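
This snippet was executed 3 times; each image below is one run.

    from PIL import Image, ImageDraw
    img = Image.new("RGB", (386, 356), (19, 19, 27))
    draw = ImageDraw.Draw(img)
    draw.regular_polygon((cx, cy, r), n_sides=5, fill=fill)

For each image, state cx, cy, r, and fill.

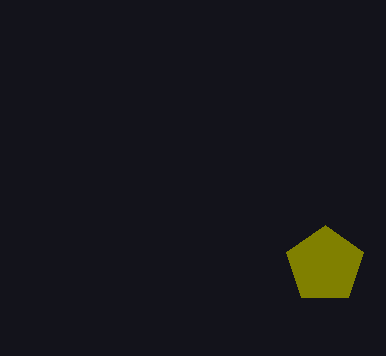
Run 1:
cx = 325, cy = 265, r = 40, fill = 'olive'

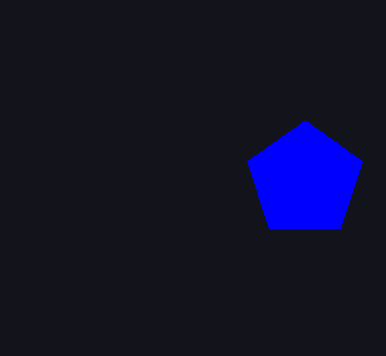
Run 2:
cx = 305, cy = 180, r = 60, fill = 'blue'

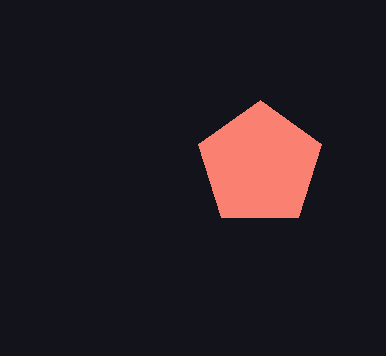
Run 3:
cx = 260, cy = 165, r = 65, fill = 'salmon'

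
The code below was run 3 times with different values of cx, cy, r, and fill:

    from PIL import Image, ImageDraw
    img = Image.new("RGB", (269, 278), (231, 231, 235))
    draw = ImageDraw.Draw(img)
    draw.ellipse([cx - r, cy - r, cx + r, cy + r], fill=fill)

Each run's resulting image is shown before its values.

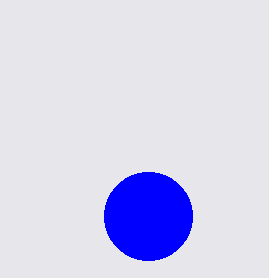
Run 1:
cx = 148
cy = 216
r = 44
fill = 'blue'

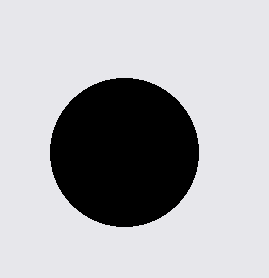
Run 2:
cx = 124
cy = 152
r = 74
fill = 'black'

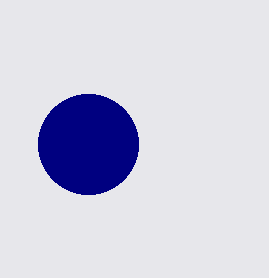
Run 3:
cx = 88, cy = 144, r = 50, fill = 'navy'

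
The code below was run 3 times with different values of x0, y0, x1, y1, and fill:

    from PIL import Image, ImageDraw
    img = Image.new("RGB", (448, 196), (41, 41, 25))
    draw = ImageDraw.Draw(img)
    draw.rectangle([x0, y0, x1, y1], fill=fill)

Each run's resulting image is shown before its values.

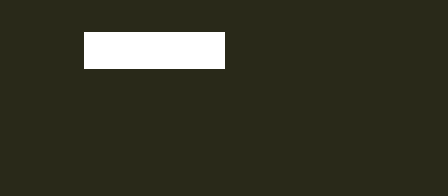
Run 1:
x0 = 84
y0 = 32
x1 = 224
y1 = 68
fill = 'white'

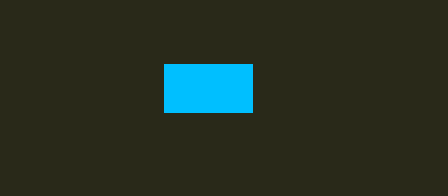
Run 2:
x0 = 164, y0 = 64, x1 = 252, y1 = 112, fill = 'deepskyblue'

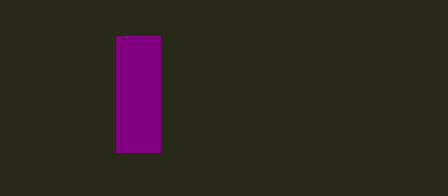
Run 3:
x0 = 116
y0 = 36
x1 = 160
y1 = 152
fill = 'purple'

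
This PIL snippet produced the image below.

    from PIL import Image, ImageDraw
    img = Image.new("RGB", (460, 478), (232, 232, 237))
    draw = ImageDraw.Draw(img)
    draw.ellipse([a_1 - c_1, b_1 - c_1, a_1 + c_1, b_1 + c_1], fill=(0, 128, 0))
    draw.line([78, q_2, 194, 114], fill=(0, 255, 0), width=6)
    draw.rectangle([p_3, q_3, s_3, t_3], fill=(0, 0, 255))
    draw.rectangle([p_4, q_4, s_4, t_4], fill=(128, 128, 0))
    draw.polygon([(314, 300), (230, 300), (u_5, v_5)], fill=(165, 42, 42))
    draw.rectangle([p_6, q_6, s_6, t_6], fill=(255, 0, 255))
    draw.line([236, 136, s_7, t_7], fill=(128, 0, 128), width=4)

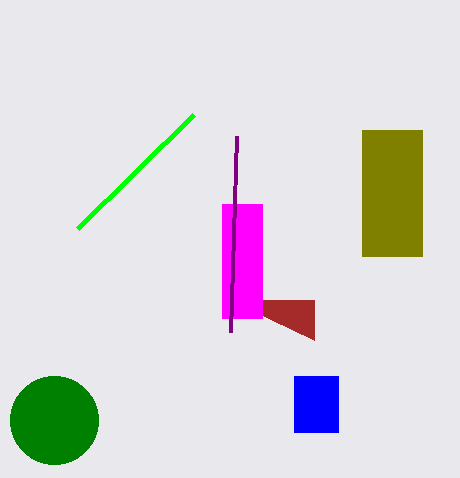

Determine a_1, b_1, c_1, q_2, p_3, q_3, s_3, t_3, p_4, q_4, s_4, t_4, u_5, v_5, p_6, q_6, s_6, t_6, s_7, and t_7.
a_1 = 54, b_1 = 420, c_1 = 44, q_2 = 228, p_3 = 294, q_3 = 376, s_3 = 338, t_3 = 432, p_4 = 362, q_4 = 130, s_4 = 422, t_4 = 256, u_5 = 314, v_5 = 340, p_6 = 222, q_6 = 204, s_6 = 262, t_6 = 318, s_7 = 230, t_7 = 332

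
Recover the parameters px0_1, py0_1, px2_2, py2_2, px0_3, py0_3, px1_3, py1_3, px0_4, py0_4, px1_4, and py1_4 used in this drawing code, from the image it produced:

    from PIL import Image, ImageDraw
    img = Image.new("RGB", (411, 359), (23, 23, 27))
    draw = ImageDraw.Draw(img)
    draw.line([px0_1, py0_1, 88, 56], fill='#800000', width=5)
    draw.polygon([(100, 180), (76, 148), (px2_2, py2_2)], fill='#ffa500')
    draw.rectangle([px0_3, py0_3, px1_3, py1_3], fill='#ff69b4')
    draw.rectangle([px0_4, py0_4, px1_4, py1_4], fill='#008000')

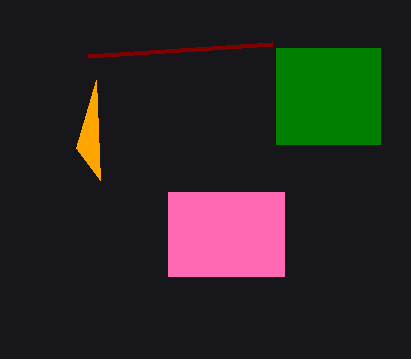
px0_1 = 272, py0_1 = 44, px2_2 = 96, py2_2 = 80, px0_3 = 168, py0_3 = 192, px1_3 = 284, py1_3 = 276, px0_4 = 276, py0_4 = 48, px1_4 = 380, py1_4 = 144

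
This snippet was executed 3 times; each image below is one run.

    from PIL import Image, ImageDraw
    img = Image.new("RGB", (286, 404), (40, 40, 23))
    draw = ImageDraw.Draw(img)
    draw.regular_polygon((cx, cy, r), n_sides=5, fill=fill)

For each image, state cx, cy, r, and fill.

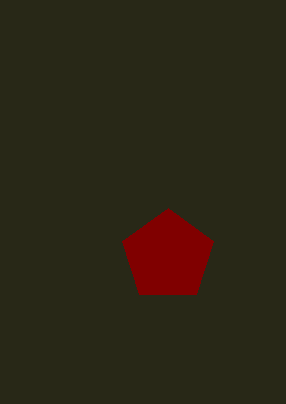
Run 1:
cx = 168, cy = 256, r = 48, fill = 'maroon'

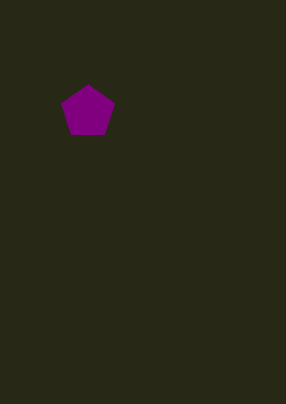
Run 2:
cx = 88
cy = 112
r = 28
fill = 'purple'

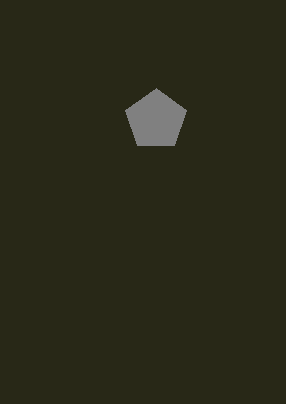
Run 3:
cx = 156; cy = 120; r = 32; fill = 'gray'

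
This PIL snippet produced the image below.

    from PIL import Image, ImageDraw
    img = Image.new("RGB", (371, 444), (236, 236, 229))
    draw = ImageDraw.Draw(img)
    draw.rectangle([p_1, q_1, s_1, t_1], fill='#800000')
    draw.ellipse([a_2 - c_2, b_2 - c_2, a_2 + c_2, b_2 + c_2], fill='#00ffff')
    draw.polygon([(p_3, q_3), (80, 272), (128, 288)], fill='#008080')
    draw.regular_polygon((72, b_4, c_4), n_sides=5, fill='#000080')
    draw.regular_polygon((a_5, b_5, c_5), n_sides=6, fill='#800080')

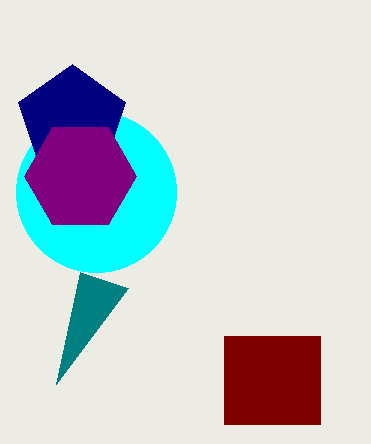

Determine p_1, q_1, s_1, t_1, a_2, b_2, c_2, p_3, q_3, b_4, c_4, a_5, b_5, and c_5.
p_1 = 224, q_1 = 336, s_1 = 320, t_1 = 424, a_2 = 96, b_2 = 192, c_2 = 80, p_3 = 56, q_3 = 384, b_4 = 120, c_4 = 56, a_5 = 80, b_5 = 176, c_5 = 56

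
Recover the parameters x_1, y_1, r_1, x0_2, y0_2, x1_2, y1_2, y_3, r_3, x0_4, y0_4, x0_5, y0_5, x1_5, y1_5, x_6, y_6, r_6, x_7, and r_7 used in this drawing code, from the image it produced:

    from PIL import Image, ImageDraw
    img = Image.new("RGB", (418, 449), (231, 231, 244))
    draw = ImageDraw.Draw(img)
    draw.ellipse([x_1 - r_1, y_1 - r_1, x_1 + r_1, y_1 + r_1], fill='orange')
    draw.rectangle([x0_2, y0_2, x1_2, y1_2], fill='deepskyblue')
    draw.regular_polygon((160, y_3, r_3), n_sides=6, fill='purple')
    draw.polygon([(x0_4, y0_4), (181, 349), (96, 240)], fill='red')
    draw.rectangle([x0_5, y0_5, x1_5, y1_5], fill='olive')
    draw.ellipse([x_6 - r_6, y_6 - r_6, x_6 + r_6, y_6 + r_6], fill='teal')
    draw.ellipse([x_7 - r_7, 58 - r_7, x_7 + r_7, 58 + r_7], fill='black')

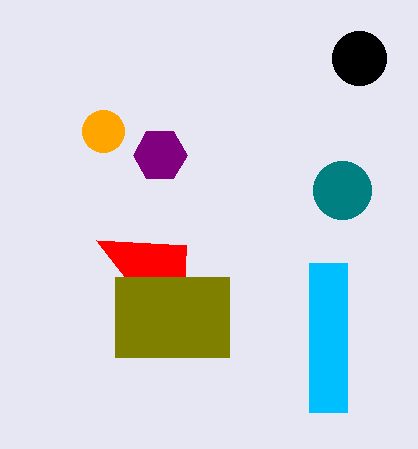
x_1 = 103, y_1 = 131, r_1 = 21, x0_2 = 309, y0_2 = 263, x1_2 = 347, y1_2 = 412, y_3 = 155, r_3 = 27, x0_4 = 186, y0_4 = 245, x0_5 = 115, y0_5 = 277, x1_5 = 229, y1_5 = 357, x_6 = 342, y_6 = 190, r_6 = 29, x_7 = 359, r_7 = 27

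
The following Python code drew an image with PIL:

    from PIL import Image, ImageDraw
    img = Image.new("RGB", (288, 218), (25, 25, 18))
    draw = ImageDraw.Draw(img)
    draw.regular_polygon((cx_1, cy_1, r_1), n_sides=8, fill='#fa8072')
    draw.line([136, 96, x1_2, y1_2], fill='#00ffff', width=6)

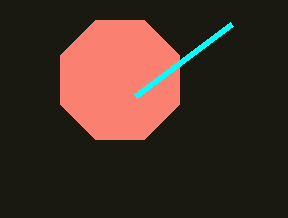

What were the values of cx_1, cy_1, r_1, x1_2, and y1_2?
cx_1 = 120
cy_1 = 80
r_1 = 64
x1_2 = 232
y1_2 = 24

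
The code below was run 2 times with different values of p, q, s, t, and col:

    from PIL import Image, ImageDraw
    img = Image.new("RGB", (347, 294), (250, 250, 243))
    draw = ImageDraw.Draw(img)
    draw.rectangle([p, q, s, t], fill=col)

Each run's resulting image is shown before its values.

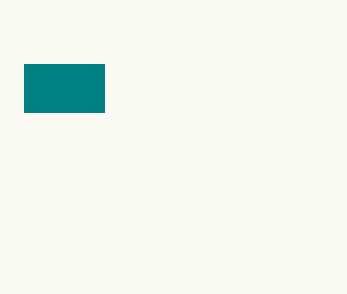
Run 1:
p = 24
q = 64
s = 104
t = 112
col = 'teal'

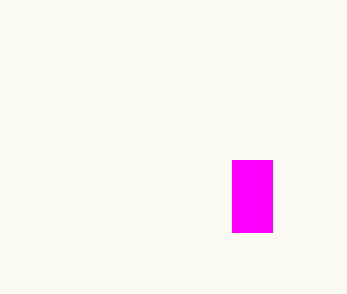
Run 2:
p = 232
q = 160
s = 272
t = 232
col = 'magenta'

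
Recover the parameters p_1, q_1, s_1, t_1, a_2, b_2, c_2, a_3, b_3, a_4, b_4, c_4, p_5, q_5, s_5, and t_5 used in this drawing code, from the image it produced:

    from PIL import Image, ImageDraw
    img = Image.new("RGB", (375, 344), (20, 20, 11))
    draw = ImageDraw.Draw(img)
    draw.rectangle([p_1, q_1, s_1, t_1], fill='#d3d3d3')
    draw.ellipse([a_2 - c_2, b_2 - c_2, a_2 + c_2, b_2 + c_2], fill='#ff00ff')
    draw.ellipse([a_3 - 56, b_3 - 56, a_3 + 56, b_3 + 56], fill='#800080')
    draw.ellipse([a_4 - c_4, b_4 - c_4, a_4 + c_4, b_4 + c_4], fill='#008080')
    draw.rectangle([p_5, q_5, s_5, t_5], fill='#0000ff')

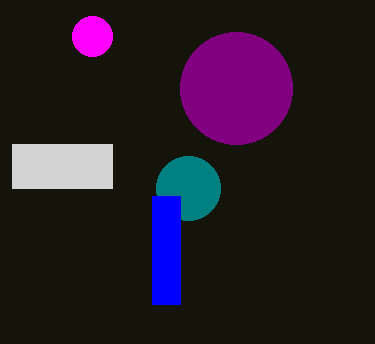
p_1 = 12
q_1 = 144
s_1 = 112
t_1 = 188
a_2 = 92
b_2 = 36
c_2 = 20
a_3 = 236
b_3 = 88
a_4 = 188
b_4 = 188
c_4 = 32
p_5 = 152
q_5 = 196
s_5 = 180
t_5 = 304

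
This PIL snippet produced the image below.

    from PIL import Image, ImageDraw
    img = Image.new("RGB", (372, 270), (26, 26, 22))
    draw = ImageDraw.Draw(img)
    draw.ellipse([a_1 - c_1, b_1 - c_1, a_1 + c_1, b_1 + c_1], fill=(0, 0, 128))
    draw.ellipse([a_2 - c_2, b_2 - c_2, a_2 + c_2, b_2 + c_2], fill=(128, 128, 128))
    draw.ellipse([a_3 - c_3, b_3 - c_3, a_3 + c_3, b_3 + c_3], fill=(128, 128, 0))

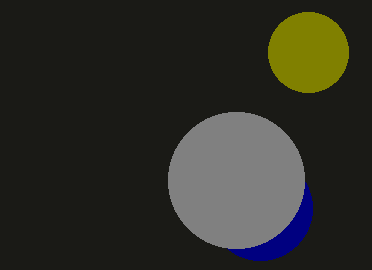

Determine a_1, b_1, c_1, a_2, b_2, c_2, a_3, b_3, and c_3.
a_1 = 260, b_1 = 208, c_1 = 52, a_2 = 236, b_2 = 180, c_2 = 68, a_3 = 308, b_3 = 52, c_3 = 40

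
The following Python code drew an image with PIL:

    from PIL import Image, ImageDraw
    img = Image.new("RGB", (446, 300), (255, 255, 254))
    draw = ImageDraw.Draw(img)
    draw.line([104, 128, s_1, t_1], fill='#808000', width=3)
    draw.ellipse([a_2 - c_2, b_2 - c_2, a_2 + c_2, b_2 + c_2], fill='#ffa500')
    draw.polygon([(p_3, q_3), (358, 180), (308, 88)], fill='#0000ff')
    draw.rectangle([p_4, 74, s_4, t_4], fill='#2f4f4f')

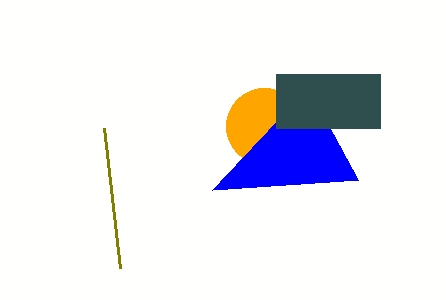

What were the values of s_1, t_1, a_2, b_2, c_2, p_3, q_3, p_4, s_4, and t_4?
s_1 = 120
t_1 = 268
a_2 = 264
b_2 = 126
c_2 = 38
p_3 = 212
q_3 = 190
p_4 = 276
s_4 = 380
t_4 = 128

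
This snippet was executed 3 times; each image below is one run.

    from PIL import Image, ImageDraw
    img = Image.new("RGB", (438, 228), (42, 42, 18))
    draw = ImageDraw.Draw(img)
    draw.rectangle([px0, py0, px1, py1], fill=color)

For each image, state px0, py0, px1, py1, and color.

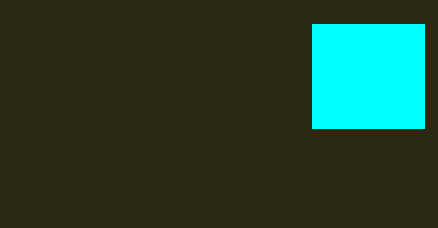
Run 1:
px0 = 312; py0 = 24; px1 = 424; py1 = 128; color = 'cyan'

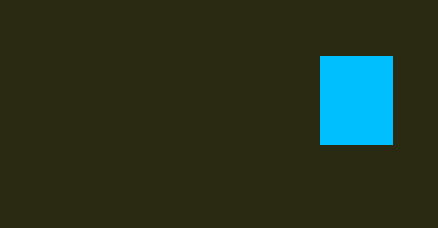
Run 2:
px0 = 320
py0 = 56
px1 = 392
py1 = 144
color = 'deepskyblue'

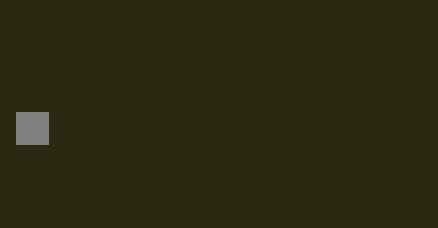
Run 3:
px0 = 16, py0 = 112, px1 = 48, py1 = 144, color = 'gray'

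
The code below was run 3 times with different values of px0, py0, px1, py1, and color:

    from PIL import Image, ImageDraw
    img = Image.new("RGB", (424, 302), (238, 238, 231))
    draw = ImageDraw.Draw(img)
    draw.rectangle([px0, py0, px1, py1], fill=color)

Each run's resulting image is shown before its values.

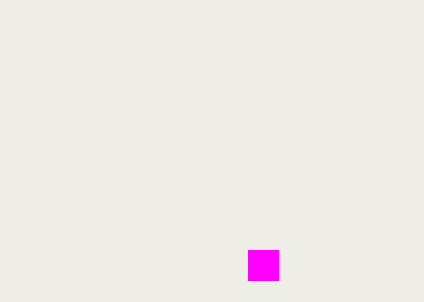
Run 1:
px0 = 248
py0 = 250
px1 = 278
py1 = 280
color = 'magenta'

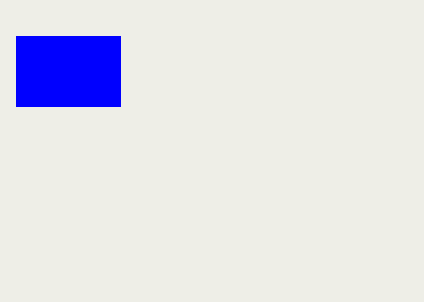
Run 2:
px0 = 16
py0 = 36
px1 = 120
py1 = 106
color = 'blue'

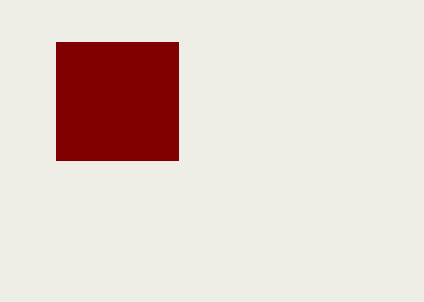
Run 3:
px0 = 56; py0 = 42; px1 = 178; py1 = 160; color = 'maroon'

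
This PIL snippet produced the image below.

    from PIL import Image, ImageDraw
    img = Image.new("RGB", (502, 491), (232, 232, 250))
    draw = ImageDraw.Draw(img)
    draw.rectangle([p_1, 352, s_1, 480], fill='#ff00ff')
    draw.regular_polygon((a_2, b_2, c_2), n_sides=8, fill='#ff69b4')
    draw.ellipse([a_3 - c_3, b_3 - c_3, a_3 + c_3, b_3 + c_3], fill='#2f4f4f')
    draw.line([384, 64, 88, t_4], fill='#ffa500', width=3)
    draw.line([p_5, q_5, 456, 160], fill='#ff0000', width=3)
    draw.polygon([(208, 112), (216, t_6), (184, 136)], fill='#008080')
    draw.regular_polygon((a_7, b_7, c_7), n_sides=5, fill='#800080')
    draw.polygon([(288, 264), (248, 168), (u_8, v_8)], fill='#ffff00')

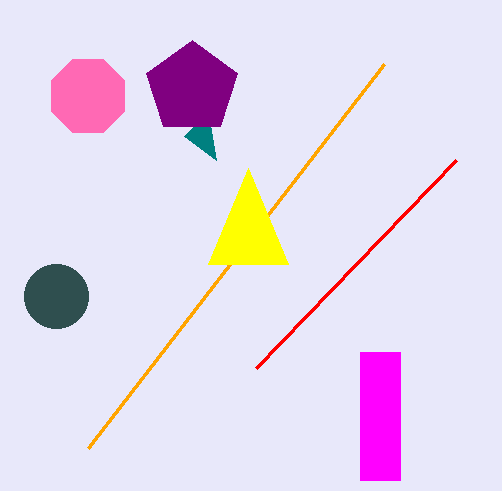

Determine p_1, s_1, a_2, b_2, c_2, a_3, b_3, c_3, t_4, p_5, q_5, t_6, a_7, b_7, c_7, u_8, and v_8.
p_1 = 360; s_1 = 400; a_2 = 88; b_2 = 96; c_2 = 40; a_3 = 56; b_3 = 296; c_3 = 32; t_4 = 448; p_5 = 256; q_5 = 368; t_6 = 160; a_7 = 192; b_7 = 88; c_7 = 48; u_8 = 208; v_8 = 264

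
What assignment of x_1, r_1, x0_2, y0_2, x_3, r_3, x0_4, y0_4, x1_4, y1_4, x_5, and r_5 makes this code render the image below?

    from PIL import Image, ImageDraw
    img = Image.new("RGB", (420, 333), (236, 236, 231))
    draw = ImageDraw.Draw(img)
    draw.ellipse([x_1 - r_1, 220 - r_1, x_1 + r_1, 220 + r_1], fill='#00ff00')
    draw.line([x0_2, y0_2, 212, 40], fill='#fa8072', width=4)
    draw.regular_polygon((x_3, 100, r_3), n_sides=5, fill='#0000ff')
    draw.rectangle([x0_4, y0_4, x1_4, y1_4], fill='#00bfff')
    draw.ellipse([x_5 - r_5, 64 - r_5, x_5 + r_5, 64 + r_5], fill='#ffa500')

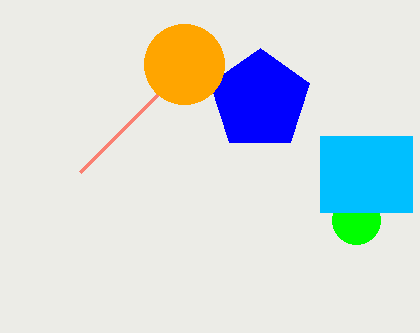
x_1 = 356; r_1 = 24; x0_2 = 80; y0_2 = 172; x_3 = 260; r_3 = 52; x0_4 = 320; y0_4 = 136; x1_4 = 412; y1_4 = 212; x_5 = 184; r_5 = 40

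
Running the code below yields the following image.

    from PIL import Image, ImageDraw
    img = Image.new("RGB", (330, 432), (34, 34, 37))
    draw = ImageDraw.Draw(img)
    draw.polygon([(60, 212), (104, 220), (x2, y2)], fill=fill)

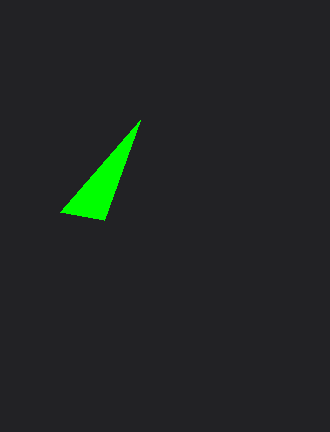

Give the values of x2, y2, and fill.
x2 = 140
y2 = 120
fill = 'lime'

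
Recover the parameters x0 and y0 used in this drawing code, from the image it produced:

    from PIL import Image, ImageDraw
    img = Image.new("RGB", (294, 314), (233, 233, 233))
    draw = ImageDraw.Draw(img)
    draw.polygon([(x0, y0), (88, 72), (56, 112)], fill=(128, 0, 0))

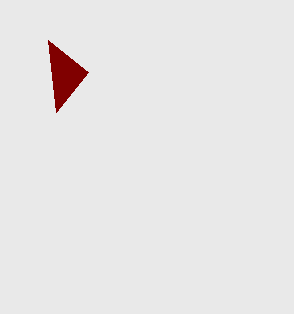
x0 = 48; y0 = 40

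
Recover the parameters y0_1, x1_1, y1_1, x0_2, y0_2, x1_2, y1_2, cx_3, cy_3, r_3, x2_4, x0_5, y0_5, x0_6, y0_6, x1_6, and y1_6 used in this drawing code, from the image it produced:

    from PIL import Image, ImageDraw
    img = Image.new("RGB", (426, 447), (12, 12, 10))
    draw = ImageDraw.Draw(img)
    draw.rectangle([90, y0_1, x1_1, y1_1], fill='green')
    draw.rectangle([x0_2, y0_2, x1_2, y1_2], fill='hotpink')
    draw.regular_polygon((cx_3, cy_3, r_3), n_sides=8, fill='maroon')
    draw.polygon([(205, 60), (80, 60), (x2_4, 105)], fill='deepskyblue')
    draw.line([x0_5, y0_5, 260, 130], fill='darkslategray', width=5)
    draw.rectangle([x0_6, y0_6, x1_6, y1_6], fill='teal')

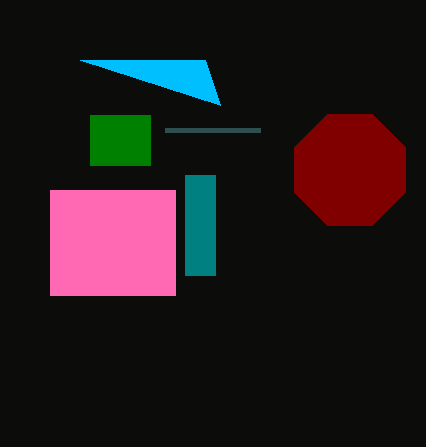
y0_1 = 115, x1_1 = 150, y1_1 = 165, x0_2 = 50, y0_2 = 190, x1_2 = 175, y1_2 = 295, cx_3 = 350, cy_3 = 170, r_3 = 60, x2_4 = 220, x0_5 = 165, y0_5 = 130, x0_6 = 185, y0_6 = 175, x1_6 = 215, y1_6 = 275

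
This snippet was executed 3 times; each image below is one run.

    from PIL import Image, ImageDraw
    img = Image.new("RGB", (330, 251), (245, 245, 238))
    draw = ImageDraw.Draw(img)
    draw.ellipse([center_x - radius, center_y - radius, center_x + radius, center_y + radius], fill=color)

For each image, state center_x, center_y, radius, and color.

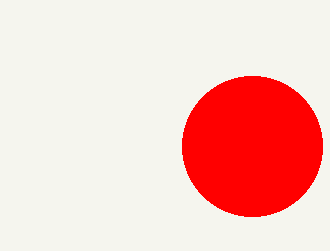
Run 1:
center_x = 252, center_y = 146, radius = 70, color = 'red'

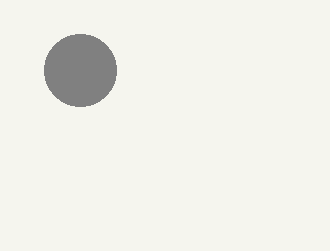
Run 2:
center_x = 80; center_y = 70; radius = 36; color = 'gray'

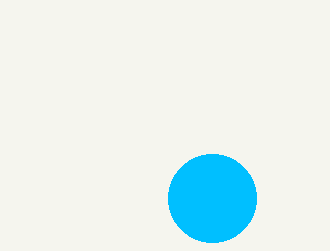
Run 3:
center_x = 212; center_y = 198; radius = 44; color = 'deepskyblue'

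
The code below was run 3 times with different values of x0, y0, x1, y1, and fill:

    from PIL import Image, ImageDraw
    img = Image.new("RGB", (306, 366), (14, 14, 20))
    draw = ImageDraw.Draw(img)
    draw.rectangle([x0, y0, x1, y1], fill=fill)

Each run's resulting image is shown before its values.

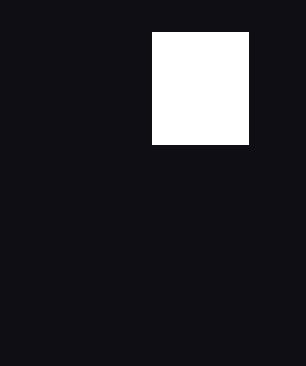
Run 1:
x0 = 152; y0 = 32; x1 = 248; y1 = 144; fill = 'white'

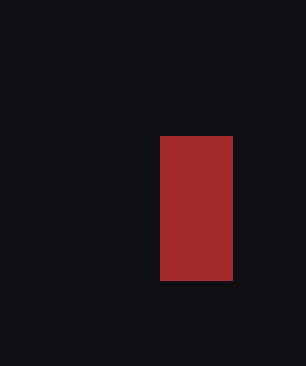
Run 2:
x0 = 160, y0 = 136, x1 = 232, y1 = 280, fill = 'brown'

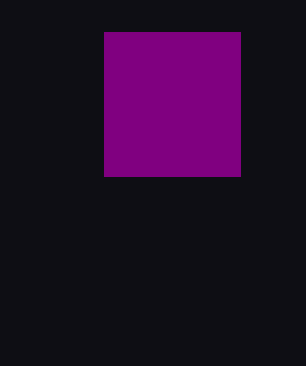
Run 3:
x0 = 104
y0 = 32
x1 = 240
y1 = 176
fill = 'purple'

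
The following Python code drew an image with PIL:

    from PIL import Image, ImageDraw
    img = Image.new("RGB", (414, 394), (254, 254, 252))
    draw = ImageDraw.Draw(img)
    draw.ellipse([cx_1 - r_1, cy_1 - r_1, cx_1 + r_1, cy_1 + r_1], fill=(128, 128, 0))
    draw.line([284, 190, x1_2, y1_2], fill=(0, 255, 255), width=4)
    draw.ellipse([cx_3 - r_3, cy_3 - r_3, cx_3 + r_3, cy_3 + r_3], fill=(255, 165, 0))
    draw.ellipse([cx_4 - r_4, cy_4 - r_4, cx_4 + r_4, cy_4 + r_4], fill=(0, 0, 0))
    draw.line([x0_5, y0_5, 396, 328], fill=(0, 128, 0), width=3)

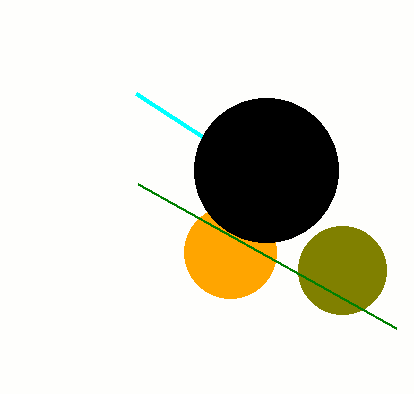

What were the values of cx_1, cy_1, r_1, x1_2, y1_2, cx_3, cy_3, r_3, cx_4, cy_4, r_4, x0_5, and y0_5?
cx_1 = 342; cy_1 = 270; r_1 = 44; x1_2 = 136; y1_2 = 94; cx_3 = 230; cy_3 = 252; r_3 = 46; cx_4 = 266; cy_4 = 170; r_4 = 72; x0_5 = 138; y0_5 = 184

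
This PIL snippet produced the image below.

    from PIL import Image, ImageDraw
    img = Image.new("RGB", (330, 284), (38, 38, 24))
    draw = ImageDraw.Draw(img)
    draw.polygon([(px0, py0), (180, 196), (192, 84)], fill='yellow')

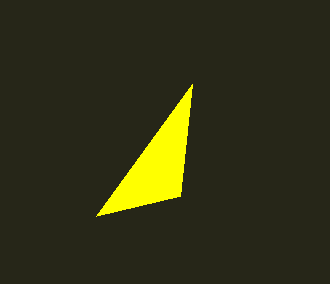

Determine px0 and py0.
px0 = 96; py0 = 216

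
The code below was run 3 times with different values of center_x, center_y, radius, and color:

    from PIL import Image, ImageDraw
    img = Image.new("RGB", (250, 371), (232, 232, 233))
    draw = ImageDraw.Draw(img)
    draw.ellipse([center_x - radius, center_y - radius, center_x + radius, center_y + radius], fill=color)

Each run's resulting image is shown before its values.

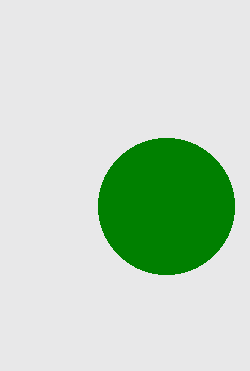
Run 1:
center_x = 166
center_y = 206
radius = 68
color = 'green'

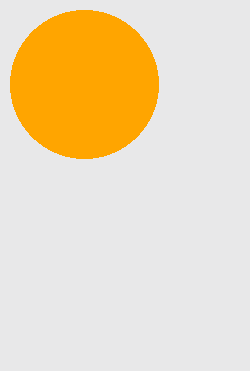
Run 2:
center_x = 84, center_y = 84, radius = 74, color = 'orange'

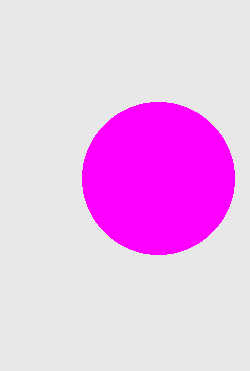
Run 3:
center_x = 158; center_y = 178; radius = 76; color = 'magenta'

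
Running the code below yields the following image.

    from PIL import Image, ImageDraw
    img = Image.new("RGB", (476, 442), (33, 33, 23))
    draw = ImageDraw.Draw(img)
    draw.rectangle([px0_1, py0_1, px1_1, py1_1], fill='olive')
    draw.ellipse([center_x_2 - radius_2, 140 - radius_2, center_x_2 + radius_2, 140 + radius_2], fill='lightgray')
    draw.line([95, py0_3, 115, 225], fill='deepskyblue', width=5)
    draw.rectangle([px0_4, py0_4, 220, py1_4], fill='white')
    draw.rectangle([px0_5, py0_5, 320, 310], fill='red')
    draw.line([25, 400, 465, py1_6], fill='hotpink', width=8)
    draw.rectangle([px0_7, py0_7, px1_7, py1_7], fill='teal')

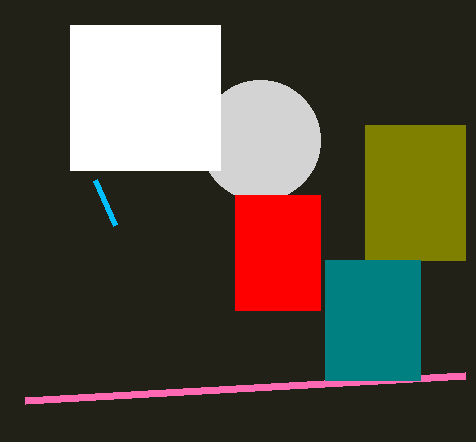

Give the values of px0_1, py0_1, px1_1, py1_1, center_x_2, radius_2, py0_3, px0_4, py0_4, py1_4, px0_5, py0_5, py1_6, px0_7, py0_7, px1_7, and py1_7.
px0_1 = 365, py0_1 = 125, px1_1 = 465, py1_1 = 260, center_x_2 = 260, radius_2 = 60, py0_3 = 180, px0_4 = 70, py0_4 = 25, py1_4 = 170, px0_5 = 235, py0_5 = 195, py1_6 = 375, px0_7 = 325, py0_7 = 260, px1_7 = 420, py1_7 = 380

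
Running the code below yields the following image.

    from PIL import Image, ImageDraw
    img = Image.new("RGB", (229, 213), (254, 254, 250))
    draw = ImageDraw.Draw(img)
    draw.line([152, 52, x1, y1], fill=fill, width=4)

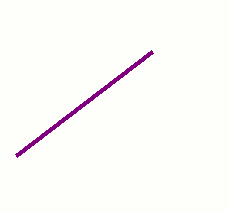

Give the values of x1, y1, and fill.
x1 = 16; y1 = 156; fill = 'purple'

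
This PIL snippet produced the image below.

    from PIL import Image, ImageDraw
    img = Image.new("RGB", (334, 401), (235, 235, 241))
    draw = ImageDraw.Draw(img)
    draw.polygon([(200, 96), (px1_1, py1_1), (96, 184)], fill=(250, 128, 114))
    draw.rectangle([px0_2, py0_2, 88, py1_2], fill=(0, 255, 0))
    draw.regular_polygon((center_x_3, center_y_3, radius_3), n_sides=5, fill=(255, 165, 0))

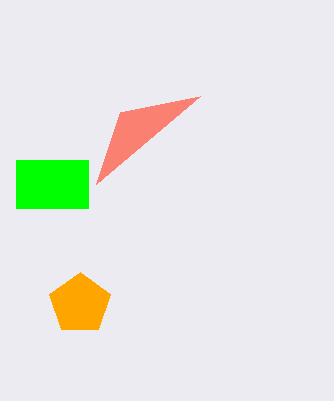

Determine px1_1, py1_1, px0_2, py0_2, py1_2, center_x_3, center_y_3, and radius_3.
px1_1 = 120; py1_1 = 112; px0_2 = 16; py0_2 = 160; py1_2 = 208; center_x_3 = 80; center_y_3 = 304; radius_3 = 32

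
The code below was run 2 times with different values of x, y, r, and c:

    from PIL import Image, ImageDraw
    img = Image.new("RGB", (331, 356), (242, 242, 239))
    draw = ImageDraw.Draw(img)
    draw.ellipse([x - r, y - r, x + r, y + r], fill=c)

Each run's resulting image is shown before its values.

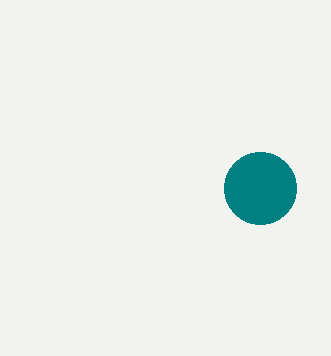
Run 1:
x = 260
y = 188
r = 36
c = 'teal'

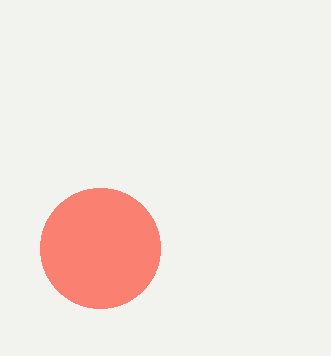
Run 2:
x = 100; y = 248; r = 60; c = 'salmon'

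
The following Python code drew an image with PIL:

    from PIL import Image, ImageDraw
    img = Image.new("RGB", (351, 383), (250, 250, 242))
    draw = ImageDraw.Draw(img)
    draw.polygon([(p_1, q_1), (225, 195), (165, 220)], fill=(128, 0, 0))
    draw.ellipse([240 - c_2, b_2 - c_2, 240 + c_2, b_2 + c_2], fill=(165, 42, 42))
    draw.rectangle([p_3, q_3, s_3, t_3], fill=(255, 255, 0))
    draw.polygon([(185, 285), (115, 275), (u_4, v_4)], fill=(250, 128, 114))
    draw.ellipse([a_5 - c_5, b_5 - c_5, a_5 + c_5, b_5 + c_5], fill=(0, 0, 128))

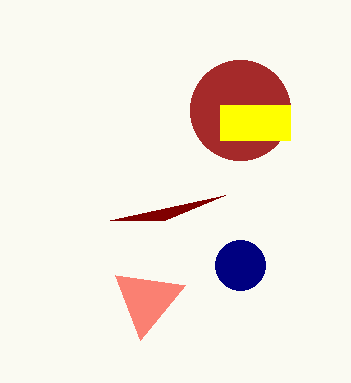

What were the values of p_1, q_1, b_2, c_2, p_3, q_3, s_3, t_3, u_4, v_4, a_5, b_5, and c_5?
p_1 = 110, q_1 = 220, b_2 = 110, c_2 = 50, p_3 = 220, q_3 = 105, s_3 = 290, t_3 = 140, u_4 = 140, v_4 = 340, a_5 = 240, b_5 = 265, c_5 = 25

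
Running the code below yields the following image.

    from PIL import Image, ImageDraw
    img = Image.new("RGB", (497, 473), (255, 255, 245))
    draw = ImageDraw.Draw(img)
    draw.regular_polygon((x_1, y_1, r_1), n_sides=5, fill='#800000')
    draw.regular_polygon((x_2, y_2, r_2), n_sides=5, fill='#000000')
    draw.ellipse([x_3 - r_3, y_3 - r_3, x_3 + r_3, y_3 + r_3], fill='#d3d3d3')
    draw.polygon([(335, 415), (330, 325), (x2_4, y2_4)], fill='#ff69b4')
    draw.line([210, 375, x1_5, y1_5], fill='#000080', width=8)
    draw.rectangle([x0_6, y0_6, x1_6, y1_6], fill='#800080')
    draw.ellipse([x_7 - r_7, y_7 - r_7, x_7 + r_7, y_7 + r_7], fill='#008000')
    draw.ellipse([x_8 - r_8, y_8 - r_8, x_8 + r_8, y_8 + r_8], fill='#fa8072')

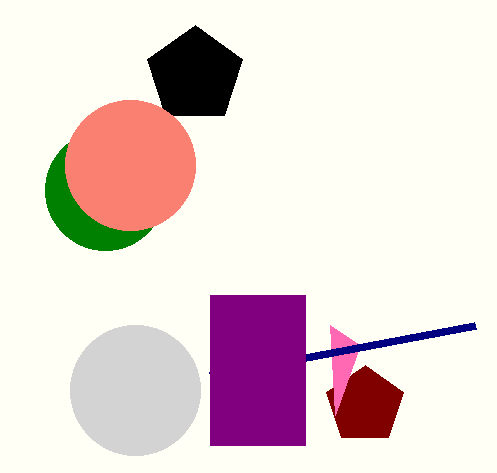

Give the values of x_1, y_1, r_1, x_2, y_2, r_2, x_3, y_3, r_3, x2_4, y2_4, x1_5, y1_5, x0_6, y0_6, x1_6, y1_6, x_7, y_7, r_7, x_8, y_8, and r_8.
x_1 = 365; y_1 = 405; r_1 = 40; x_2 = 195; y_2 = 75; r_2 = 50; x_3 = 135; y_3 = 390; r_3 = 65; x2_4 = 360; y2_4 = 345; x1_5 = 475; y1_5 = 325; x0_6 = 210; y0_6 = 295; x1_6 = 305; y1_6 = 445; x_7 = 105; y_7 = 190; r_7 = 60; x_8 = 130; y_8 = 165; r_8 = 65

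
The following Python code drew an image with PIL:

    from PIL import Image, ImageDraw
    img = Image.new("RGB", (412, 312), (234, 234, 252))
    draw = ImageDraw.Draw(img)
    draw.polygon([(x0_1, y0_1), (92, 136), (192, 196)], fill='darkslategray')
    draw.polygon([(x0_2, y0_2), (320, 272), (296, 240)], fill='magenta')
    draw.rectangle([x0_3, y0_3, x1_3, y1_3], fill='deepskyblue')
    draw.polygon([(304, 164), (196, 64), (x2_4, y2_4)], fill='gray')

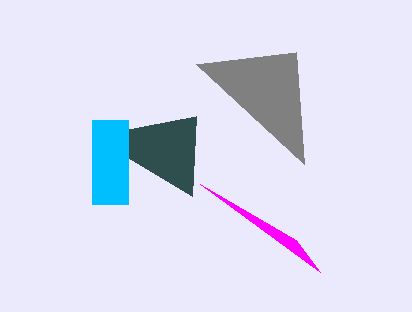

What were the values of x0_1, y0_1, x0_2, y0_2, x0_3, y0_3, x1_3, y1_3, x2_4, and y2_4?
x0_1 = 196, y0_1 = 116, x0_2 = 200, y0_2 = 184, x0_3 = 92, y0_3 = 120, x1_3 = 128, y1_3 = 204, x2_4 = 296, y2_4 = 52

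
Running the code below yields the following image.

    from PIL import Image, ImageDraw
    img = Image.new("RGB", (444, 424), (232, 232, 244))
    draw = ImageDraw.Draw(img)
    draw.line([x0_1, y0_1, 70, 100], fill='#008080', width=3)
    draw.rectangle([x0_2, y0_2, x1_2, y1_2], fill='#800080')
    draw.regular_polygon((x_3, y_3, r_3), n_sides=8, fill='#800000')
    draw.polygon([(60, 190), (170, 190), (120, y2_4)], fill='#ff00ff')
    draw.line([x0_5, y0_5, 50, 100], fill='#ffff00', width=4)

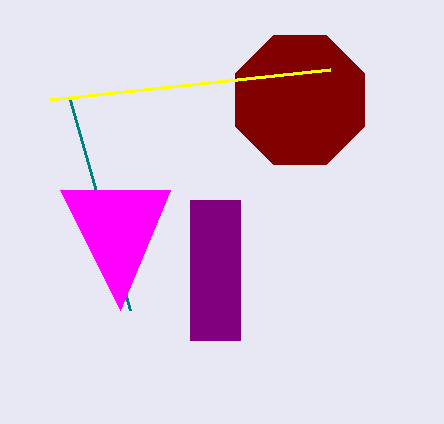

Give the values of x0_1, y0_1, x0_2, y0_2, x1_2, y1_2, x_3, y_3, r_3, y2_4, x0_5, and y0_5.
x0_1 = 130; y0_1 = 310; x0_2 = 190; y0_2 = 200; x1_2 = 240; y1_2 = 340; x_3 = 300; y_3 = 100; r_3 = 70; y2_4 = 310; x0_5 = 330; y0_5 = 70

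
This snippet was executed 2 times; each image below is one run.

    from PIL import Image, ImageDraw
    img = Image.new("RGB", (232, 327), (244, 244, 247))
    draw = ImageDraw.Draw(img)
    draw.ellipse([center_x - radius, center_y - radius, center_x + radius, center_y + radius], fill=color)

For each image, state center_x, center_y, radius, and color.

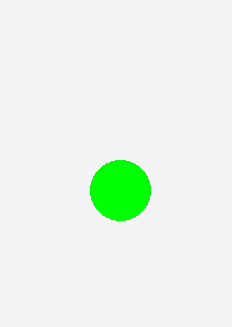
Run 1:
center_x = 120, center_y = 190, radius = 30, color = 'lime'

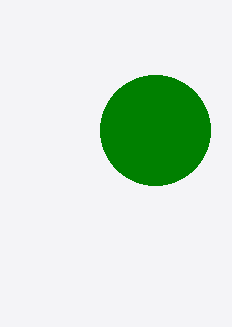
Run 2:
center_x = 155; center_y = 130; radius = 55; color = 'green'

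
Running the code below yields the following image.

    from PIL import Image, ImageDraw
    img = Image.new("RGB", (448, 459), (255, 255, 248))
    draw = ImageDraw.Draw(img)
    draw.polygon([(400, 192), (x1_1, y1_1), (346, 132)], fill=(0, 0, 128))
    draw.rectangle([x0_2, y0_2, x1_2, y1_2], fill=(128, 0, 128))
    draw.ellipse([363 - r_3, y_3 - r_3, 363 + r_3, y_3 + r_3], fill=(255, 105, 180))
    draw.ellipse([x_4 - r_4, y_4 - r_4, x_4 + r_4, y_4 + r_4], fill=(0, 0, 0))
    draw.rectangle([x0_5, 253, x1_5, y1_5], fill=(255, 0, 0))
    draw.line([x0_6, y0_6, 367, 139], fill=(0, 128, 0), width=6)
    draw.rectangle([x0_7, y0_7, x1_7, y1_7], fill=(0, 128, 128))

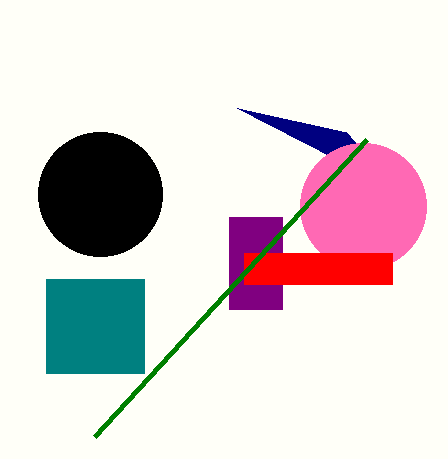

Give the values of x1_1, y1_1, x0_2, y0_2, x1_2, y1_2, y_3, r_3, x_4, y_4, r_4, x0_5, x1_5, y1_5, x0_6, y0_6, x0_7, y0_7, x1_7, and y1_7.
x1_1 = 237, y1_1 = 108, x0_2 = 229, y0_2 = 217, x1_2 = 282, y1_2 = 309, y_3 = 206, r_3 = 63, x_4 = 100, y_4 = 194, r_4 = 62, x0_5 = 244, x1_5 = 392, y1_5 = 284, x0_6 = 95, y0_6 = 436, x0_7 = 46, y0_7 = 279, x1_7 = 144, y1_7 = 373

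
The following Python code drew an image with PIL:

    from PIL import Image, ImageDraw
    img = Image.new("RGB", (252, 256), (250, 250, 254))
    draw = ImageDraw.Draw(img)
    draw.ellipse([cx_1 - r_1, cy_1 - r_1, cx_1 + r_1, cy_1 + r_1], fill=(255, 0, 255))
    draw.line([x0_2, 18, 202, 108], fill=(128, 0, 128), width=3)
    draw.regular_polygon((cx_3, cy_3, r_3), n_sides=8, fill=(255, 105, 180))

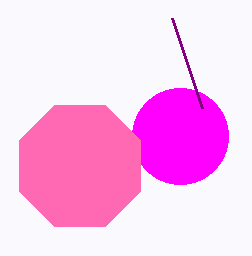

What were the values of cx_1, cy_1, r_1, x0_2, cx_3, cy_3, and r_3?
cx_1 = 180
cy_1 = 136
r_1 = 48
x0_2 = 172
cx_3 = 80
cy_3 = 166
r_3 = 66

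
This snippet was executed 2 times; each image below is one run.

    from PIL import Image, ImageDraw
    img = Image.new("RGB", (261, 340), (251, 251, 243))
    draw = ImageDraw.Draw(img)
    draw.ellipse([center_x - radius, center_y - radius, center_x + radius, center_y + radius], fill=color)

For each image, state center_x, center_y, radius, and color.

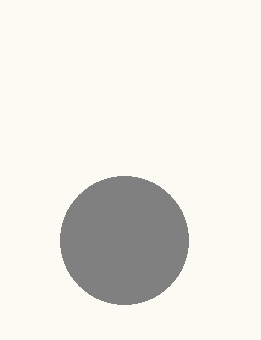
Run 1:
center_x = 124, center_y = 240, radius = 64, color = 'gray'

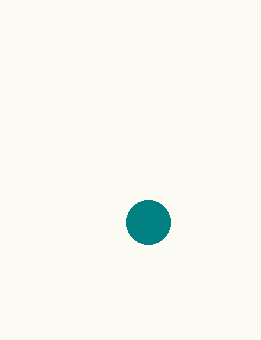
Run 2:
center_x = 148
center_y = 222
radius = 22
color = 'teal'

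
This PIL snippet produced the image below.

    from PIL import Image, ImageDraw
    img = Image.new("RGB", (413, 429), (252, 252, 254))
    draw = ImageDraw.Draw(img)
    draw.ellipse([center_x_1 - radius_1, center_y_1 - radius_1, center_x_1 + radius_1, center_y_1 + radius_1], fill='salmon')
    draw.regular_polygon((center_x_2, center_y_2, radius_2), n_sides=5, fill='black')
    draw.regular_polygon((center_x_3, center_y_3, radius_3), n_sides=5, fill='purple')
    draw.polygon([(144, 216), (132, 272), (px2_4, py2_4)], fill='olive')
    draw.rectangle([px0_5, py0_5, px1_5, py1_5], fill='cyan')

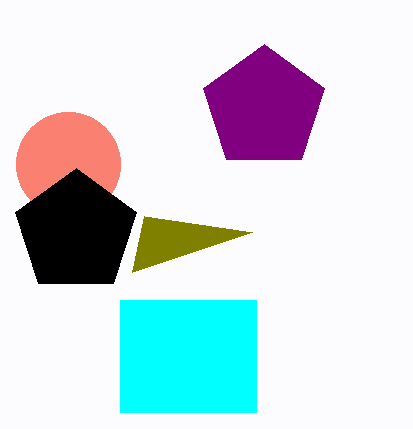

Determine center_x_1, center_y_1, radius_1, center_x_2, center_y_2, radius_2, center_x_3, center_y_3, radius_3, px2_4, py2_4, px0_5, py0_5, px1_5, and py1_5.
center_x_1 = 68; center_y_1 = 164; radius_1 = 52; center_x_2 = 76; center_y_2 = 232; radius_2 = 64; center_x_3 = 264; center_y_3 = 108; radius_3 = 64; px2_4 = 252; py2_4 = 232; px0_5 = 120; py0_5 = 300; px1_5 = 256; py1_5 = 412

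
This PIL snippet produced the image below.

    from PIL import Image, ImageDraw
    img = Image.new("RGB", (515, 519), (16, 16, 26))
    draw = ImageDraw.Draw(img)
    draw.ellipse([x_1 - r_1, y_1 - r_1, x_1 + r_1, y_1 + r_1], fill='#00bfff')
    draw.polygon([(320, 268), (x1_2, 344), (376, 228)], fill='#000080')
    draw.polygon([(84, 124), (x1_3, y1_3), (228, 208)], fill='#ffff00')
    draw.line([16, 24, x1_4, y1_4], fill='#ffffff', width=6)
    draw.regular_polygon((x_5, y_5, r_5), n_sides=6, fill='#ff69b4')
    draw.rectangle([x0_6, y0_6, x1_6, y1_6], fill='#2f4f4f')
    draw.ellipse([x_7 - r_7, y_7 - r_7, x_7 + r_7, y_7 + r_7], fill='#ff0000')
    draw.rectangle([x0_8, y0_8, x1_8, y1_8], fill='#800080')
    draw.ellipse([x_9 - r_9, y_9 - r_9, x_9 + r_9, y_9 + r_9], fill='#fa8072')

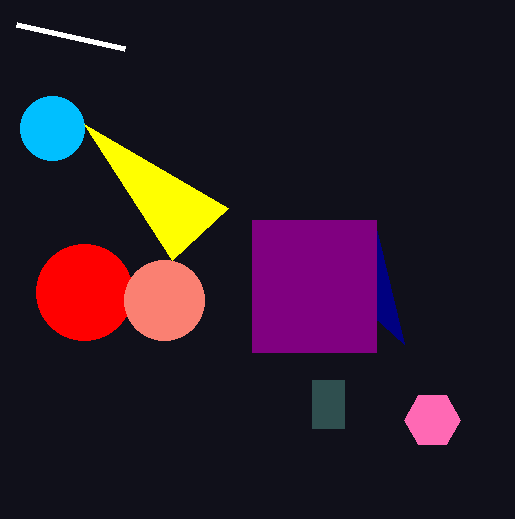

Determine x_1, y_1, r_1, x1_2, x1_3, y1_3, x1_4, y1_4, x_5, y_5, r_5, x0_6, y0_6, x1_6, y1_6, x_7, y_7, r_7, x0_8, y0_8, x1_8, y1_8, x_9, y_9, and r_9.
x_1 = 52
y_1 = 128
r_1 = 32
x1_2 = 404
x1_3 = 172
y1_3 = 260
x1_4 = 124
y1_4 = 48
x_5 = 432
y_5 = 420
r_5 = 28
x0_6 = 312
y0_6 = 380
x1_6 = 344
y1_6 = 428
x_7 = 84
y_7 = 292
r_7 = 48
x0_8 = 252
y0_8 = 220
x1_8 = 376
y1_8 = 352
x_9 = 164
y_9 = 300
r_9 = 40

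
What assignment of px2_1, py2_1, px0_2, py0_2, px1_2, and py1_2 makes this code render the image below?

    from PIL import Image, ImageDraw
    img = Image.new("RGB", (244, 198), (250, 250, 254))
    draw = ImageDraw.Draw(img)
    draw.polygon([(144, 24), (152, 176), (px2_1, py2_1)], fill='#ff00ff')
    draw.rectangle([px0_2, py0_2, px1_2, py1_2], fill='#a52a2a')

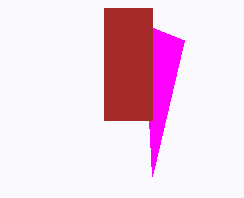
px2_1 = 184
py2_1 = 40
px0_2 = 104
py0_2 = 8
px1_2 = 152
py1_2 = 120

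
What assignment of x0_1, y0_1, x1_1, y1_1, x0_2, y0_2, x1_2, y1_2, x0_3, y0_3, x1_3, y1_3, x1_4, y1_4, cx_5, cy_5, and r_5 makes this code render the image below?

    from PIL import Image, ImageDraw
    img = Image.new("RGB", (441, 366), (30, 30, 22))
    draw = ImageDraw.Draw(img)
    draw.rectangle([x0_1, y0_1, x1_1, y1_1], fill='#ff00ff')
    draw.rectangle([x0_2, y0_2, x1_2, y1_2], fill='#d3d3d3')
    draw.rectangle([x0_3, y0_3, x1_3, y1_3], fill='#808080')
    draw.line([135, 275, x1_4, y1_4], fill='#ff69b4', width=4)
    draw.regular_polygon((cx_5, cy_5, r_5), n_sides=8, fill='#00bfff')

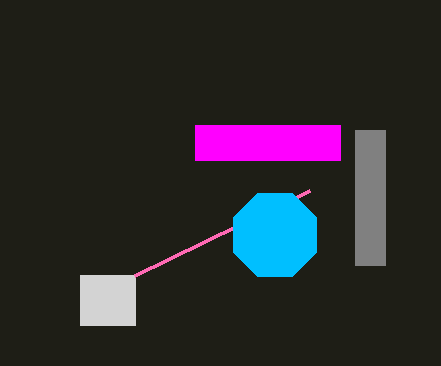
x0_1 = 195, y0_1 = 125, x1_1 = 340, y1_1 = 160, x0_2 = 80, y0_2 = 275, x1_2 = 135, y1_2 = 325, x0_3 = 355, y0_3 = 130, x1_3 = 385, y1_3 = 265, x1_4 = 310, y1_4 = 190, cx_5 = 275, cy_5 = 235, r_5 = 45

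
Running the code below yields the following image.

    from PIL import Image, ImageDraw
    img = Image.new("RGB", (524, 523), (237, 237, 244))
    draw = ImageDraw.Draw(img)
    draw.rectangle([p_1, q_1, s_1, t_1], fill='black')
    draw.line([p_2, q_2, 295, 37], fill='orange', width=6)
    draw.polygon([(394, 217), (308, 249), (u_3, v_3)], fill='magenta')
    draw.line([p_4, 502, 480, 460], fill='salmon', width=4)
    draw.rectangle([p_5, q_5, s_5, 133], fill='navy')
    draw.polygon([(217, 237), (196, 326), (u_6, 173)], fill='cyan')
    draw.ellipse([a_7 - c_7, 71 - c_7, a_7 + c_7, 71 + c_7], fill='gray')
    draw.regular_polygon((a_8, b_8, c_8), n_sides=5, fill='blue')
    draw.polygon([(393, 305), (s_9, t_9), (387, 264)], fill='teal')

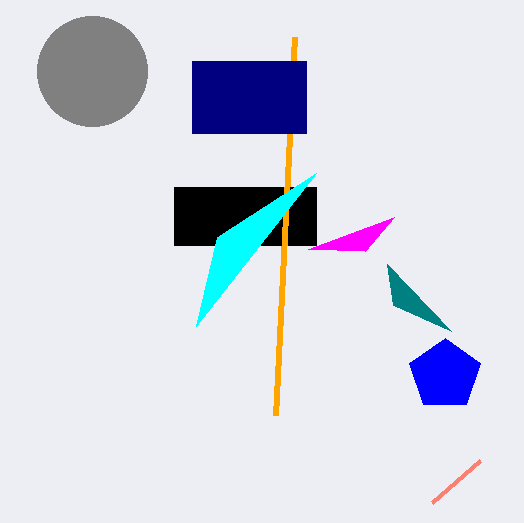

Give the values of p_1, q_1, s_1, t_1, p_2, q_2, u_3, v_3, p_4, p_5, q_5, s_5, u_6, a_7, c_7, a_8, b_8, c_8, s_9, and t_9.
p_1 = 174
q_1 = 187
s_1 = 316
t_1 = 245
p_2 = 276
q_2 = 415
u_3 = 365
v_3 = 251
p_4 = 432
p_5 = 192
q_5 = 61
s_5 = 306
u_6 = 316
a_7 = 92
c_7 = 55
a_8 = 445
b_8 = 375
c_8 = 37
s_9 = 451
t_9 = 331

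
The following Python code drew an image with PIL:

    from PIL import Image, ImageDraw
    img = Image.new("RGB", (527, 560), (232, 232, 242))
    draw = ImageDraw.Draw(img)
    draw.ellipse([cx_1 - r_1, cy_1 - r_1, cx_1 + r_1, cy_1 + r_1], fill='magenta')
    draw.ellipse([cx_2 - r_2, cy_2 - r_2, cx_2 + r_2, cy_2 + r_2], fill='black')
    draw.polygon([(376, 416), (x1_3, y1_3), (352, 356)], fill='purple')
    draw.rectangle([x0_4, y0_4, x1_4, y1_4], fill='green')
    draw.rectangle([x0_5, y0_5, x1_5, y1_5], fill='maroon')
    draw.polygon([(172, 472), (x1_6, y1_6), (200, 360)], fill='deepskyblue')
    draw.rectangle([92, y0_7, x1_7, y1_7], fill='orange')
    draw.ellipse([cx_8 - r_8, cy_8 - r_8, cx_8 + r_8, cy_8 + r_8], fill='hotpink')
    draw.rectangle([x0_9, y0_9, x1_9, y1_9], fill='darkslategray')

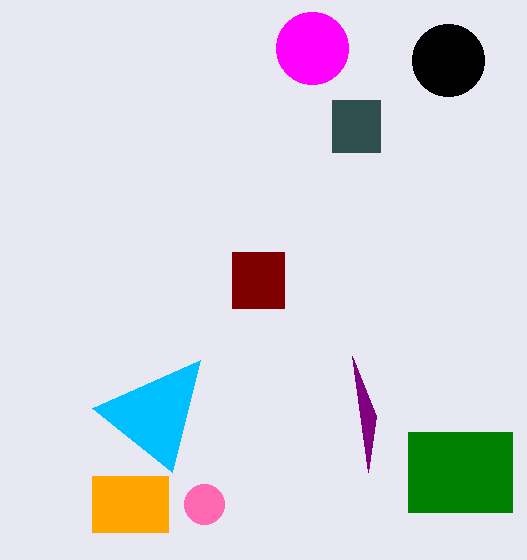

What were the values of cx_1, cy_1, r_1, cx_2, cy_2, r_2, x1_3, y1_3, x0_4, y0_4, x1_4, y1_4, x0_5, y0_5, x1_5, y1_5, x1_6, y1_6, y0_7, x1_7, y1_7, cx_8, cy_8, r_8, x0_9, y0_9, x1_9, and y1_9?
cx_1 = 312, cy_1 = 48, r_1 = 36, cx_2 = 448, cy_2 = 60, r_2 = 36, x1_3 = 368, y1_3 = 472, x0_4 = 408, y0_4 = 432, x1_4 = 512, y1_4 = 512, x0_5 = 232, y0_5 = 252, x1_5 = 284, y1_5 = 308, x1_6 = 92, y1_6 = 408, y0_7 = 476, x1_7 = 168, y1_7 = 532, cx_8 = 204, cy_8 = 504, r_8 = 20, x0_9 = 332, y0_9 = 100, x1_9 = 380, y1_9 = 152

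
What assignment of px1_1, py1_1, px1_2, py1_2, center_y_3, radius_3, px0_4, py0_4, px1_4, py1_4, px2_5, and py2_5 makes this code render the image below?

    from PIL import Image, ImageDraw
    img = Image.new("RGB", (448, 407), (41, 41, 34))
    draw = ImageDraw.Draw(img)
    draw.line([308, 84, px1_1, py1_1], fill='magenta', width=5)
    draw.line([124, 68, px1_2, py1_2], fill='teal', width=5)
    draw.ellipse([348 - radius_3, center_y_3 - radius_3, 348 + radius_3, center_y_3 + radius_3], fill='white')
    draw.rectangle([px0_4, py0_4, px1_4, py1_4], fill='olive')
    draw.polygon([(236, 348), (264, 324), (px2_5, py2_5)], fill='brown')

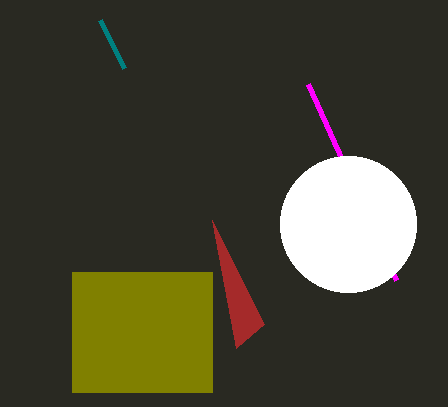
px1_1 = 396
py1_1 = 280
px1_2 = 100
py1_2 = 20
center_y_3 = 224
radius_3 = 68
px0_4 = 72
py0_4 = 272
px1_4 = 212
py1_4 = 392
px2_5 = 212
py2_5 = 220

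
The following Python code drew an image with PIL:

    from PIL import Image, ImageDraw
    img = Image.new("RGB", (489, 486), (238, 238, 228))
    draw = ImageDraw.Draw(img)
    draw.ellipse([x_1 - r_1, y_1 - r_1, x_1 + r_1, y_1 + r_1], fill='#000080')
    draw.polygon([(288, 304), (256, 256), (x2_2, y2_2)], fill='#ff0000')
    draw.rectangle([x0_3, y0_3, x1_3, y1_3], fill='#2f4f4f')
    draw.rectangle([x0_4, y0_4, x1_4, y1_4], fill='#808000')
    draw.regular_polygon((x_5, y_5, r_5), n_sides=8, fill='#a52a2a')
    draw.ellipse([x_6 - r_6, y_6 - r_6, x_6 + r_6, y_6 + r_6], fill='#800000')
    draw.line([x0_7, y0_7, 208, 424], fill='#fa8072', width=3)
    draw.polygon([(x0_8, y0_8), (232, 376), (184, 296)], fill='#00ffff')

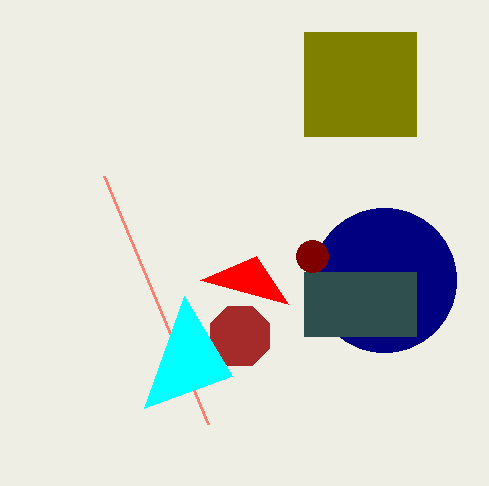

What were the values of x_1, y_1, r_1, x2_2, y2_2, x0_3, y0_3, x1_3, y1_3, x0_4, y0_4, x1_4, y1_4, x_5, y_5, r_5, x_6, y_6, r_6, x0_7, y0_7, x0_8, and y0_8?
x_1 = 384; y_1 = 280; r_1 = 72; x2_2 = 200; y2_2 = 280; x0_3 = 304; y0_3 = 272; x1_3 = 416; y1_3 = 336; x0_4 = 304; y0_4 = 32; x1_4 = 416; y1_4 = 136; x_5 = 240; y_5 = 336; r_5 = 32; x_6 = 312; y_6 = 256; r_6 = 16; x0_7 = 104; y0_7 = 176; x0_8 = 144; y0_8 = 408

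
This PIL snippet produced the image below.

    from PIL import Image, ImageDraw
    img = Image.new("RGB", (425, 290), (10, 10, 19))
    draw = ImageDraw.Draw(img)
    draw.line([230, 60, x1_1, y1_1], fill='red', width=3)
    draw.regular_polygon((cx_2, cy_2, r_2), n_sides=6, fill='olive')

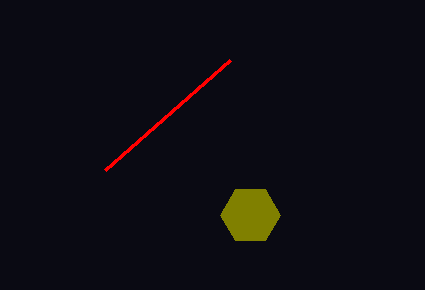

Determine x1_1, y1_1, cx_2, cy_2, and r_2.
x1_1 = 105; y1_1 = 170; cx_2 = 250; cy_2 = 215; r_2 = 30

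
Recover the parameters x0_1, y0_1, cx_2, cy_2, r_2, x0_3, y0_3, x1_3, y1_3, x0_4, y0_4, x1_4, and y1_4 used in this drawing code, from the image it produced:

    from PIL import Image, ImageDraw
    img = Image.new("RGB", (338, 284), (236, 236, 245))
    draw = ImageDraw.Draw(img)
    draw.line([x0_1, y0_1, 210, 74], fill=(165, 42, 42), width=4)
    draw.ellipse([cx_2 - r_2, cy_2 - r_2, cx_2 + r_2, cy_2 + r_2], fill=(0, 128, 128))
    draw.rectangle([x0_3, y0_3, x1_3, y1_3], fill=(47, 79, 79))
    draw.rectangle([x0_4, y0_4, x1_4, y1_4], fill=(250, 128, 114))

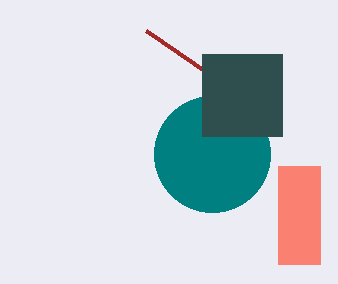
x0_1 = 146, y0_1 = 30, cx_2 = 212, cy_2 = 154, r_2 = 58, x0_3 = 202, y0_3 = 54, x1_3 = 282, y1_3 = 136, x0_4 = 278, y0_4 = 166, x1_4 = 320, y1_4 = 264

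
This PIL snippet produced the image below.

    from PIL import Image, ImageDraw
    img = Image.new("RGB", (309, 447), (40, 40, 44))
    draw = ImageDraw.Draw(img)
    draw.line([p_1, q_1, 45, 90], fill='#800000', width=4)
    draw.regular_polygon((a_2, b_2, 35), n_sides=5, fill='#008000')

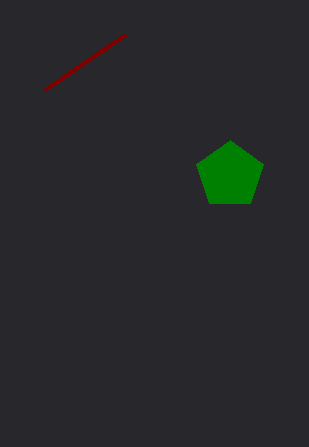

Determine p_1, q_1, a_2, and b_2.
p_1 = 125; q_1 = 35; a_2 = 230; b_2 = 175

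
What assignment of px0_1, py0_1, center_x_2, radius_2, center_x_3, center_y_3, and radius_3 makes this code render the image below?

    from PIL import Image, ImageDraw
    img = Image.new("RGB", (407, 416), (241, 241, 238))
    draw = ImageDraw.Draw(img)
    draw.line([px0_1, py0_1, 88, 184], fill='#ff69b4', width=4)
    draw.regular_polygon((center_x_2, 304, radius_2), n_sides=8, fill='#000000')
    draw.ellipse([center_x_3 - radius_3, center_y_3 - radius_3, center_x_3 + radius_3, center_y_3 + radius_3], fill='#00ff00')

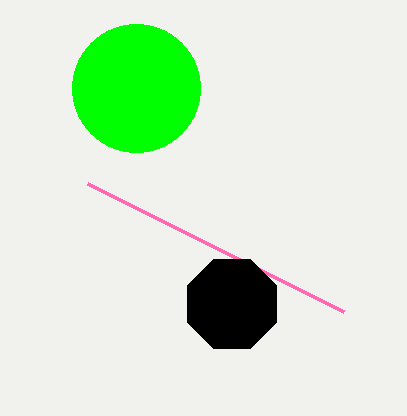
px0_1 = 344; py0_1 = 312; center_x_2 = 232; radius_2 = 48; center_x_3 = 136; center_y_3 = 88; radius_3 = 64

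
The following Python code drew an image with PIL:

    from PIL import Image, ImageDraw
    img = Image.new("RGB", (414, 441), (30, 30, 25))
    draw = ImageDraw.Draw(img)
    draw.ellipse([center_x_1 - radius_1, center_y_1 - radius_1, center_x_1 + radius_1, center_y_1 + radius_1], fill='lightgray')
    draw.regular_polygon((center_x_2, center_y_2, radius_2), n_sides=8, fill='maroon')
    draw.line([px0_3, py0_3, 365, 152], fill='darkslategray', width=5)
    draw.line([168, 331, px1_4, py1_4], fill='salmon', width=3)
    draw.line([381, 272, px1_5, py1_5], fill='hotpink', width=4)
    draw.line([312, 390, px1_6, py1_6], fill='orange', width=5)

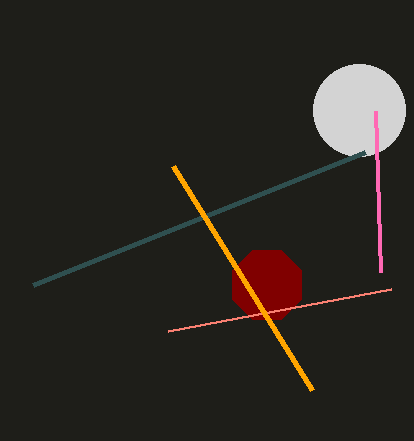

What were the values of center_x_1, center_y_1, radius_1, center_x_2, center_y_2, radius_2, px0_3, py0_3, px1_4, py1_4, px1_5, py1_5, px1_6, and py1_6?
center_x_1 = 359, center_y_1 = 110, radius_1 = 46, center_x_2 = 267, center_y_2 = 285, radius_2 = 37, px0_3 = 33, py0_3 = 285, px1_4 = 391, py1_4 = 289, px1_5 = 376, py1_5 = 111, px1_6 = 173, py1_6 = 166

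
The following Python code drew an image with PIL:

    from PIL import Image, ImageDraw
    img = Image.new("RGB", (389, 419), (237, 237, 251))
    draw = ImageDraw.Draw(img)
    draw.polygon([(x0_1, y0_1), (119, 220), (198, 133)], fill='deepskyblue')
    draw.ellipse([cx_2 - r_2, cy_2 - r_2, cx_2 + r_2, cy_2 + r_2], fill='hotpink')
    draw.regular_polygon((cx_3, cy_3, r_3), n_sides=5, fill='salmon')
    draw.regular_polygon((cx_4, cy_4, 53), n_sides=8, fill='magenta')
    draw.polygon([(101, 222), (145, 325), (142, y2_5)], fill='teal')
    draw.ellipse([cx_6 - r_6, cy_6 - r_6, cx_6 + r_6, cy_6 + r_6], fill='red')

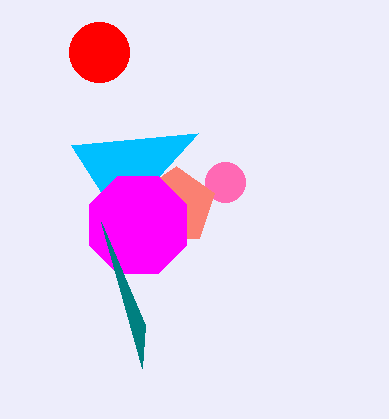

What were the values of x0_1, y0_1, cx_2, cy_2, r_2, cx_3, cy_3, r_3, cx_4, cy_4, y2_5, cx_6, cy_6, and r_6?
x0_1 = 71; y0_1 = 145; cx_2 = 225; cy_2 = 182; r_2 = 20; cx_3 = 176; cy_3 = 206; r_3 = 40; cx_4 = 138; cy_4 = 225; y2_5 = 368; cx_6 = 99; cy_6 = 52; r_6 = 30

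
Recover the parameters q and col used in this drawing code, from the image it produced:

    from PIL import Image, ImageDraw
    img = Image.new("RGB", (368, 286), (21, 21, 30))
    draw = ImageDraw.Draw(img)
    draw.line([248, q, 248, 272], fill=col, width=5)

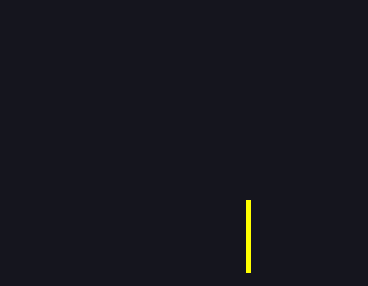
q = 200, col = 'yellow'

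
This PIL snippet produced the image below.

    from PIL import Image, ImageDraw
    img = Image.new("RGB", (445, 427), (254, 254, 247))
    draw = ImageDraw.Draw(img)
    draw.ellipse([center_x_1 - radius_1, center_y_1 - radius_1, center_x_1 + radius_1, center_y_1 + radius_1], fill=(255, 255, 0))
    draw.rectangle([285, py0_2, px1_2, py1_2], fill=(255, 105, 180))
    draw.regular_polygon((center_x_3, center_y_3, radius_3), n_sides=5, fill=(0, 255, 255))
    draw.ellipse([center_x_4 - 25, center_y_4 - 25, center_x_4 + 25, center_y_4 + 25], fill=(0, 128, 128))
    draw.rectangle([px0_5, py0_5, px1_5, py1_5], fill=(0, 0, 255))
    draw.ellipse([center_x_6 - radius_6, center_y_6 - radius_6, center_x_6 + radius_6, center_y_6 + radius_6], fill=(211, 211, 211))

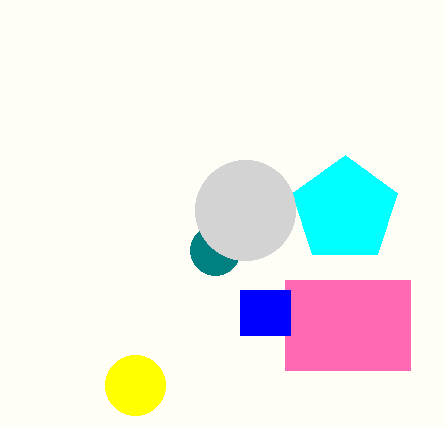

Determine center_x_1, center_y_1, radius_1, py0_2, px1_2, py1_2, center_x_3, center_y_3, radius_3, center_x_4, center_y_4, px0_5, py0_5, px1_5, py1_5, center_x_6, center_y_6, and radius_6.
center_x_1 = 135
center_y_1 = 385
radius_1 = 30
py0_2 = 280
px1_2 = 410
py1_2 = 370
center_x_3 = 345
center_y_3 = 210
radius_3 = 55
center_x_4 = 215
center_y_4 = 250
px0_5 = 240
py0_5 = 290
px1_5 = 290
py1_5 = 335
center_x_6 = 245
center_y_6 = 210
radius_6 = 50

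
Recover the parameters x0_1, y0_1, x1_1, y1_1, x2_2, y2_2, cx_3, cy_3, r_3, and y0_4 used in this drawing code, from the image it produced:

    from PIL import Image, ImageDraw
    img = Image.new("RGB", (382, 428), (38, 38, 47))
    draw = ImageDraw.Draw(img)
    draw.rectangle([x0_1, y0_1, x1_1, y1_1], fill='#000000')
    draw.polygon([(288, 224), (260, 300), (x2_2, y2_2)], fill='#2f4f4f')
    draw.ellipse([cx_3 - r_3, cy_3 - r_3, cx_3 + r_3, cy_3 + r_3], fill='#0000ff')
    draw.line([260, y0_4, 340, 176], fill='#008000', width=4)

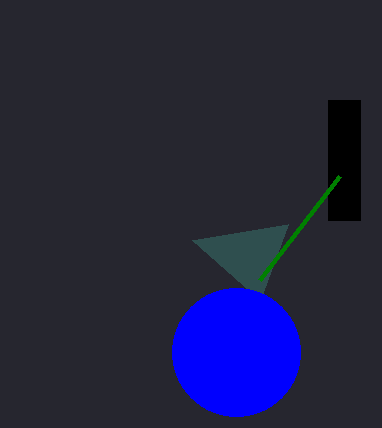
x0_1 = 328
y0_1 = 100
x1_1 = 360
y1_1 = 220
x2_2 = 192
y2_2 = 240
cx_3 = 236
cy_3 = 352
r_3 = 64
y0_4 = 280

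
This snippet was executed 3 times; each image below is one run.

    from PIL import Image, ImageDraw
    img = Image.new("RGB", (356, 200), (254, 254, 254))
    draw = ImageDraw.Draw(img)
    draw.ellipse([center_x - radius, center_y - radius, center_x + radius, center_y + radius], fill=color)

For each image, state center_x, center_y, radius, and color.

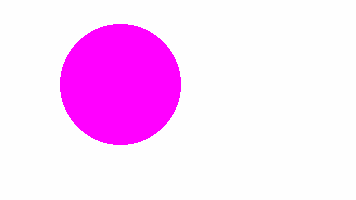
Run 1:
center_x = 120
center_y = 84
radius = 60
color = 'magenta'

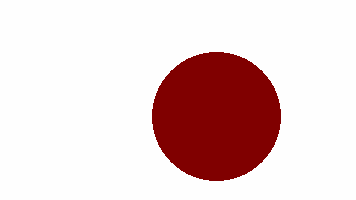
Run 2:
center_x = 216, center_y = 116, radius = 64, color = 'maroon'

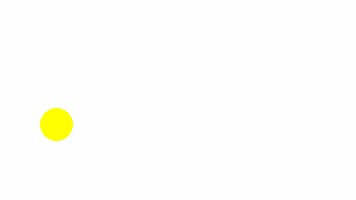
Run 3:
center_x = 56; center_y = 124; radius = 16; color = 'yellow'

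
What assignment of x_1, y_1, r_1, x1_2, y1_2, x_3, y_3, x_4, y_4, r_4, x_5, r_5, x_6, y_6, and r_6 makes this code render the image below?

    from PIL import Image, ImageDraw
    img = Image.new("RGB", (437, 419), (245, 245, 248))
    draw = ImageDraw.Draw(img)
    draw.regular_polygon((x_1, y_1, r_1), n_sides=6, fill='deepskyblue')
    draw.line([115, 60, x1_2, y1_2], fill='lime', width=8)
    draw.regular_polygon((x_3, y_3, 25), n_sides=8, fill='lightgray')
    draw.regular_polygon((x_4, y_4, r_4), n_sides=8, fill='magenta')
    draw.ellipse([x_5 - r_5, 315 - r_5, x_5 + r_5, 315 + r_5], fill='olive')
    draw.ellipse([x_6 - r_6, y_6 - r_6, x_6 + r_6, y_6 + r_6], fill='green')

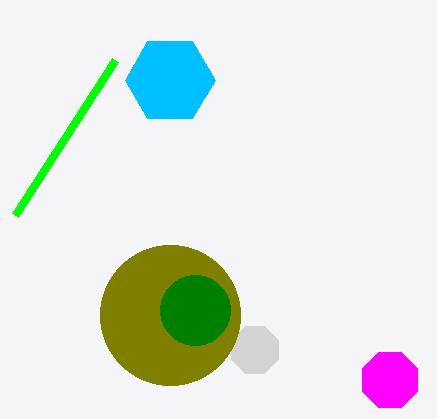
x_1 = 170
y_1 = 80
r_1 = 45
x1_2 = 15
y1_2 = 215
x_3 = 255
y_3 = 350
x_4 = 390
y_4 = 380
r_4 = 30
x_5 = 170
r_5 = 70
x_6 = 195
y_6 = 310
r_6 = 35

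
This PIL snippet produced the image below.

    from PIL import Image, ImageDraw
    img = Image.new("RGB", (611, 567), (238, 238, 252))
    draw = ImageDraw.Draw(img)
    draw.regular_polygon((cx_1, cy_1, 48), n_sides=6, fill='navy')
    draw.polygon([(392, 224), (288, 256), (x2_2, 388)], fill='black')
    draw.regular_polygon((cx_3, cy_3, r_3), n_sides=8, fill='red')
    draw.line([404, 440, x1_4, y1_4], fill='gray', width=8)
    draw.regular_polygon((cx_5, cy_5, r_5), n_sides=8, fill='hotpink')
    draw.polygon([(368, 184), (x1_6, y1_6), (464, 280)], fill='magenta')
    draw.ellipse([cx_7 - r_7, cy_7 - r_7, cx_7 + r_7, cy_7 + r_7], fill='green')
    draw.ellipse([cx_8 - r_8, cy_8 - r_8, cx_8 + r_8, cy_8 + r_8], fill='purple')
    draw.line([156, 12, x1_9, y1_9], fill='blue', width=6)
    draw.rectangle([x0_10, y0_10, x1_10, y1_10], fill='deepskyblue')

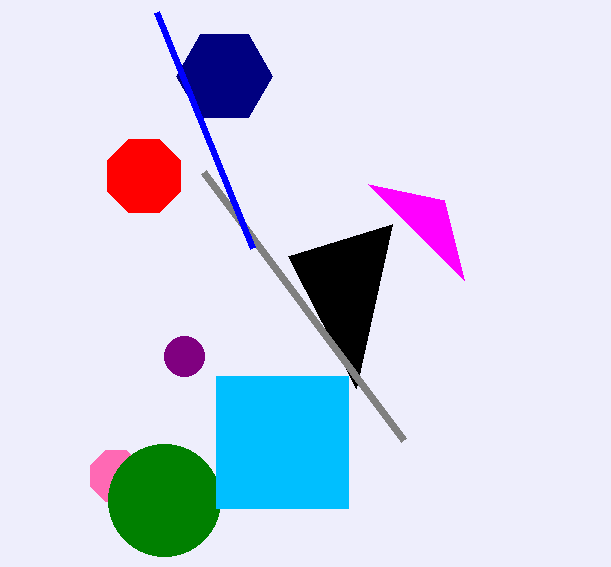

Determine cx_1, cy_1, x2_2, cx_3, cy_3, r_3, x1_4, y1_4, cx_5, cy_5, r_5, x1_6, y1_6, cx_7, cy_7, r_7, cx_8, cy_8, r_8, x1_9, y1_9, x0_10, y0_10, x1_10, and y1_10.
cx_1 = 224, cy_1 = 76, x2_2 = 356, cx_3 = 144, cy_3 = 176, r_3 = 40, x1_4 = 204, y1_4 = 172, cx_5 = 116, cy_5 = 476, r_5 = 28, x1_6 = 444, y1_6 = 200, cx_7 = 164, cy_7 = 500, r_7 = 56, cx_8 = 184, cy_8 = 356, r_8 = 20, x1_9 = 252, y1_9 = 248, x0_10 = 216, y0_10 = 376, x1_10 = 348, y1_10 = 508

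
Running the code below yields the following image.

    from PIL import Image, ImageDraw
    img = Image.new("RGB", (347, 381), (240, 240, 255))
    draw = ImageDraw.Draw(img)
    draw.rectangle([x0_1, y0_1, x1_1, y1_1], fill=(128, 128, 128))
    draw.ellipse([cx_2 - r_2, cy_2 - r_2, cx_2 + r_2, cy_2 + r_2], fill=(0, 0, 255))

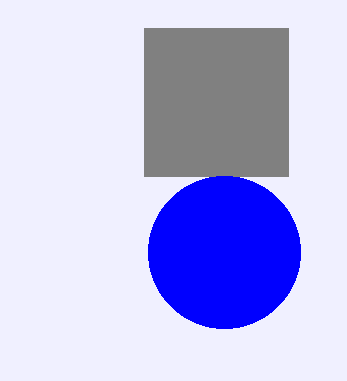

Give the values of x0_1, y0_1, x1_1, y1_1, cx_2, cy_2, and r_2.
x0_1 = 144, y0_1 = 28, x1_1 = 288, y1_1 = 176, cx_2 = 224, cy_2 = 252, r_2 = 76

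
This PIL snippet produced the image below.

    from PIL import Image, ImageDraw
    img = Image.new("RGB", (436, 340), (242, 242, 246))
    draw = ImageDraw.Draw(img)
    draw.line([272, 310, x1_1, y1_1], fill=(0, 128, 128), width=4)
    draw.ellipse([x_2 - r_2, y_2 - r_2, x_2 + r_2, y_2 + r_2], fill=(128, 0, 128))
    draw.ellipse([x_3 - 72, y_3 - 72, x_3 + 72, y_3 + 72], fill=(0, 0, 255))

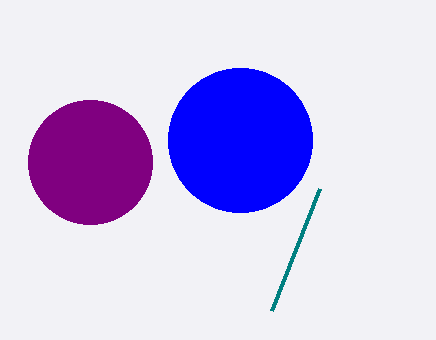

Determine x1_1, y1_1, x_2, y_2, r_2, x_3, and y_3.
x1_1 = 320, y1_1 = 188, x_2 = 90, y_2 = 162, r_2 = 62, x_3 = 240, y_3 = 140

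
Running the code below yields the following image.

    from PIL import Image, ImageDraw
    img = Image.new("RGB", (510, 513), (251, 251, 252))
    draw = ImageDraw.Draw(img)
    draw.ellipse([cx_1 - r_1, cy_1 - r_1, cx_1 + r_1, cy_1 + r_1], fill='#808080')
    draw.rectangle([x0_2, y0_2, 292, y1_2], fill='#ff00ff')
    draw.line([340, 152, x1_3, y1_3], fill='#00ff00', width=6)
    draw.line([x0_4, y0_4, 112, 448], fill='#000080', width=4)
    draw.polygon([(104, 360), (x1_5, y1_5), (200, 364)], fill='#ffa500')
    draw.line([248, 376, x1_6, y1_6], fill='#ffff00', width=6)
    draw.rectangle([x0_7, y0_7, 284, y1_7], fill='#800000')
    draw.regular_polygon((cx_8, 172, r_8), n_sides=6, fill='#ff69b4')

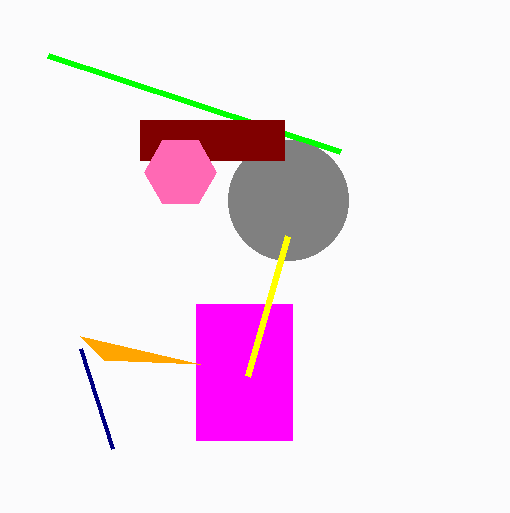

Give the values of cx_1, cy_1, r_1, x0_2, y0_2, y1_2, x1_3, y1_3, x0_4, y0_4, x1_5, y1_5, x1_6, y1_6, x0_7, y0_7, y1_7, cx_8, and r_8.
cx_1 = 288; cy_1 = 200; r_1 = 60; x0_2 = 196; y0_2 = 304; y1_2 = 440; x1_3 = 48; y1_3 = 56; x0_4 = 80; y0_4 = 348; x1_5 = 80; y1_5 = 336; x1_6 = 288; y1_6 = 236; x0_7 = 140; y0_7 = 120; y1_7 = 160; cx_8 = 180; r_8 = 36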